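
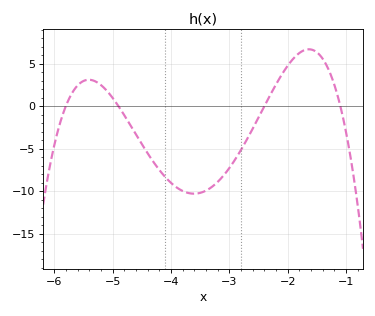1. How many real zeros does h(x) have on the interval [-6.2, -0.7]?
4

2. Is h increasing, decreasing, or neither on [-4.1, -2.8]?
neither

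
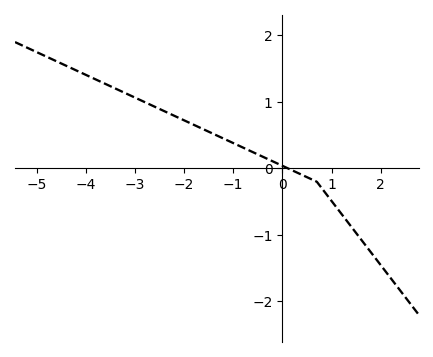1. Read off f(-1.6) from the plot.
0.6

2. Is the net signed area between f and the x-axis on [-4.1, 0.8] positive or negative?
positive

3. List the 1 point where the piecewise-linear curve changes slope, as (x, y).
(0.7, -0.2)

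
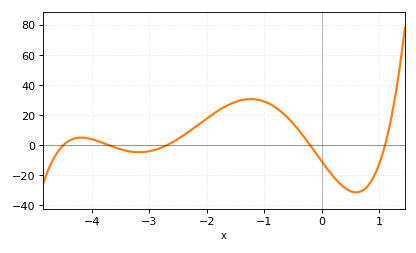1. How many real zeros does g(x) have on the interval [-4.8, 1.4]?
5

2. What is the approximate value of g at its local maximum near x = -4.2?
5.16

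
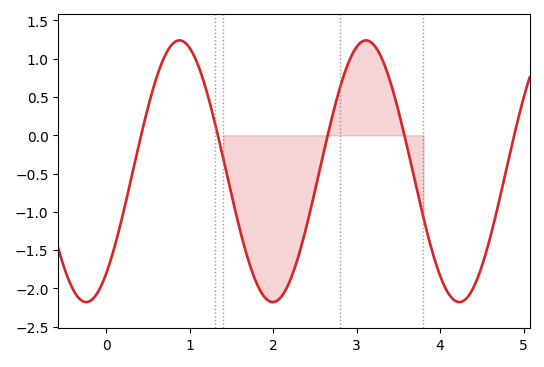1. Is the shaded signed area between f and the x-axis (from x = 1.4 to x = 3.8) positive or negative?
negative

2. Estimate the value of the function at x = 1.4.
-0.301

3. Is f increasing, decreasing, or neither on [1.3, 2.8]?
neither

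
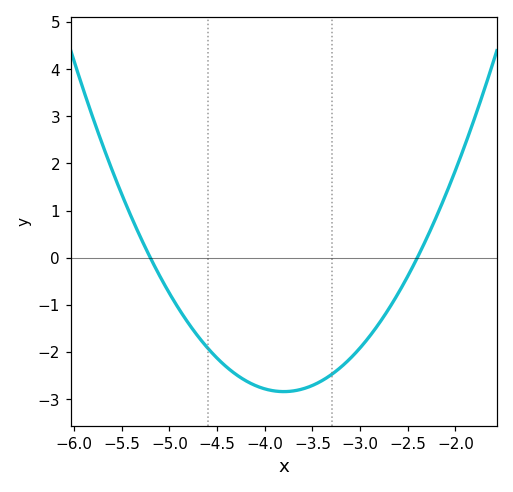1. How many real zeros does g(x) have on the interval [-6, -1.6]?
2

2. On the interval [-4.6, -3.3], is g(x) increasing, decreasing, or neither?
neither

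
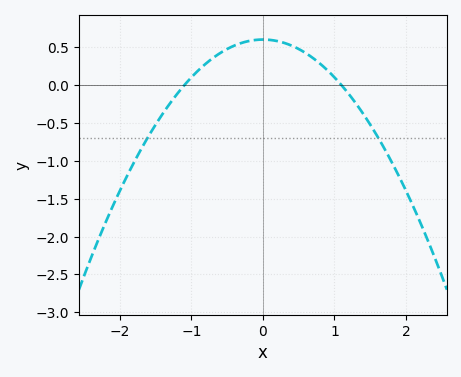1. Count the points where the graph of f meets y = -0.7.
2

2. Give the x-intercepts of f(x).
-1.1, 1.1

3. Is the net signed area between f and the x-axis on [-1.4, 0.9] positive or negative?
positive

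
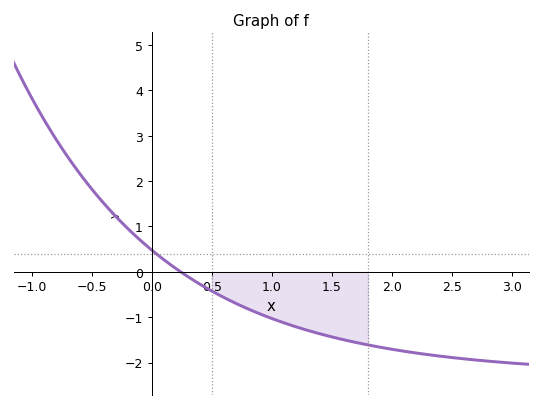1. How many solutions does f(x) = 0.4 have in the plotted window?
1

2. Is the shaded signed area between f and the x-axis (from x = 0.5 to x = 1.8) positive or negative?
negative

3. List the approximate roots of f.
0.241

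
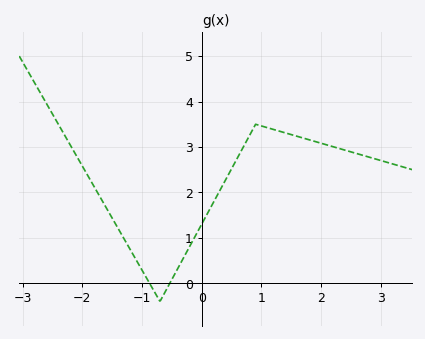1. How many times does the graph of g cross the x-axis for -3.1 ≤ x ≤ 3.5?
2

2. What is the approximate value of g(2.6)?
2.85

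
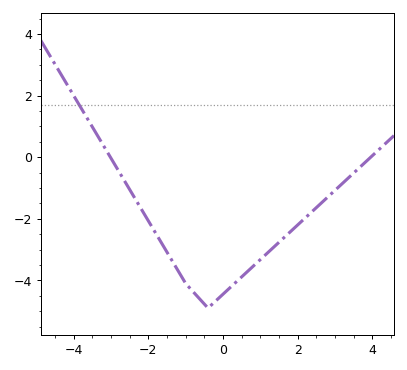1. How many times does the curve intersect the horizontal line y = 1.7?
1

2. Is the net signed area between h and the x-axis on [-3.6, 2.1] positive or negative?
negative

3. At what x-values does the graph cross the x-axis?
-3, 4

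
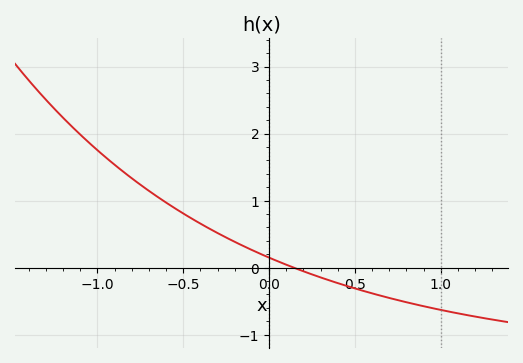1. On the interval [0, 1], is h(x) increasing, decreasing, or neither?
decreasing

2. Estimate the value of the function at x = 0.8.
-0.5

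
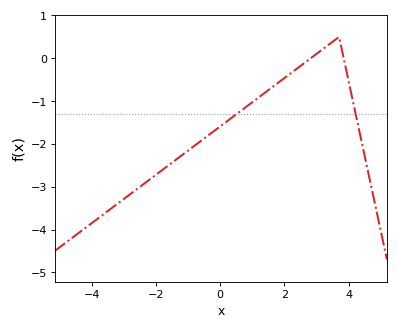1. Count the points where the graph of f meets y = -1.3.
2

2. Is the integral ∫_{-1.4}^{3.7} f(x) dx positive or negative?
negative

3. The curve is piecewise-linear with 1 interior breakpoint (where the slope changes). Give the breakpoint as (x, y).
(3.7, 0.5)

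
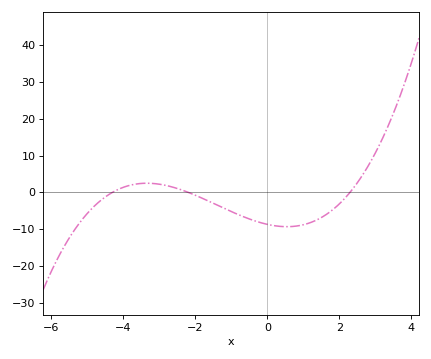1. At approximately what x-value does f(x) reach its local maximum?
-3.4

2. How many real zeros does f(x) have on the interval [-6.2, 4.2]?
3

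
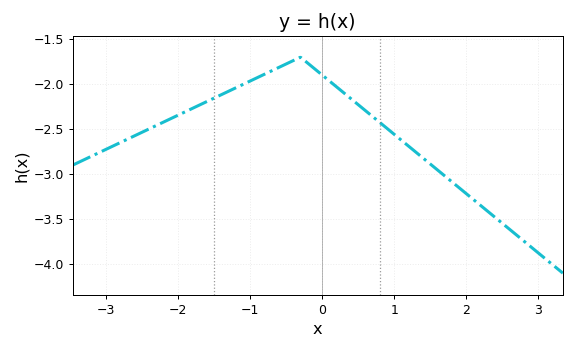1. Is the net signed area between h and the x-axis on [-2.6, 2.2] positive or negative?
negative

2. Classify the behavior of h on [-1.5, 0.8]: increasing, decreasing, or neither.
neither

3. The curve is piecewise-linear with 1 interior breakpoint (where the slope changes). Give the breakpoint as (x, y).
(-0.3, -1.7)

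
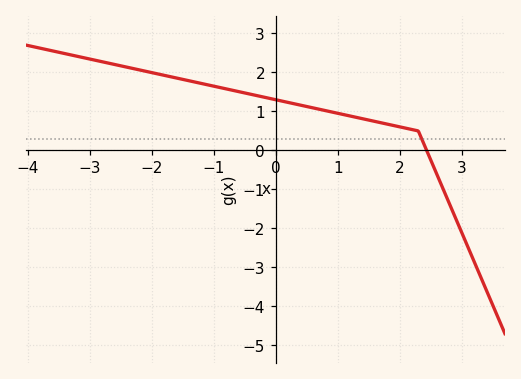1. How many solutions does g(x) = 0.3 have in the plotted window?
1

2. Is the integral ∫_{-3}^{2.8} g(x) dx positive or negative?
positive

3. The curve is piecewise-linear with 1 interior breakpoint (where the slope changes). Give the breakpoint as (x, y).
(2.3, 0.5)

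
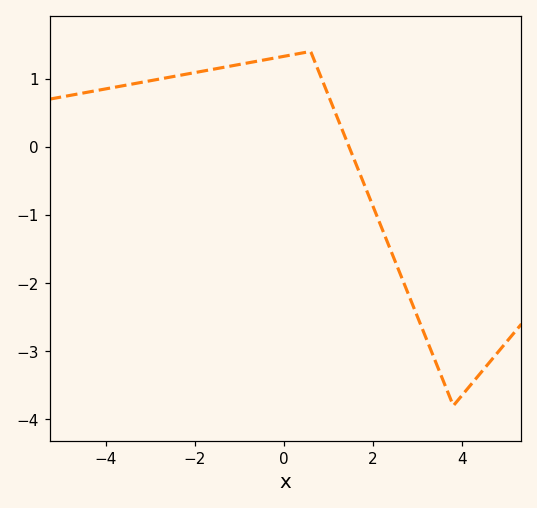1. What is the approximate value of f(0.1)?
1.3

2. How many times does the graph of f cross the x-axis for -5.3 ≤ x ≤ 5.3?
1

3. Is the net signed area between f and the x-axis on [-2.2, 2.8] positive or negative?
positive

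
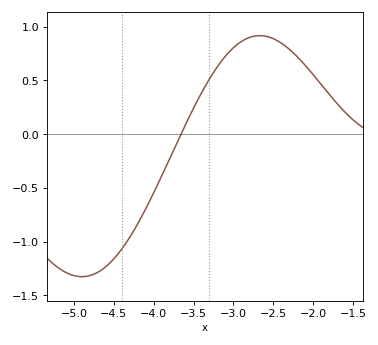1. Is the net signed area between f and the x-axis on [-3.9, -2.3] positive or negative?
positive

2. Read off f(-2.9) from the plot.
0.861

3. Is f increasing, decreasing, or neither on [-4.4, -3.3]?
increasing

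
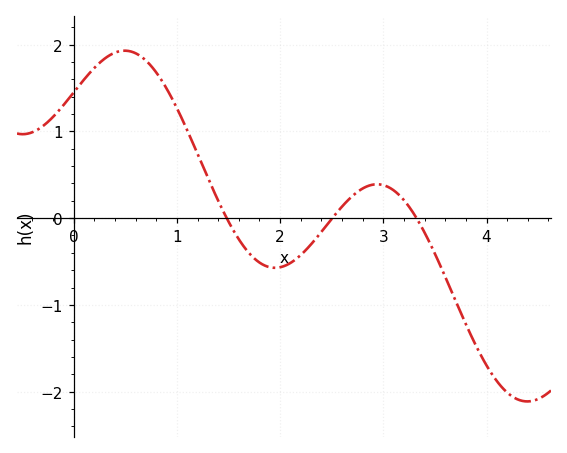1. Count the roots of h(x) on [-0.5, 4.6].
3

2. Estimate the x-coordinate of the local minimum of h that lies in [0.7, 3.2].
1.9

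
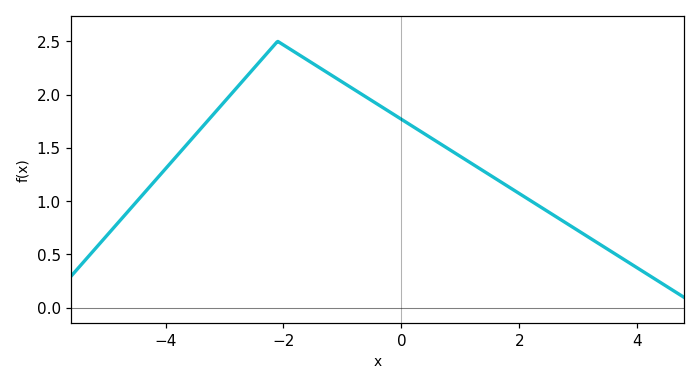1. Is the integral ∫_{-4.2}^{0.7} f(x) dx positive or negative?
positive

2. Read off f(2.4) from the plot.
0.95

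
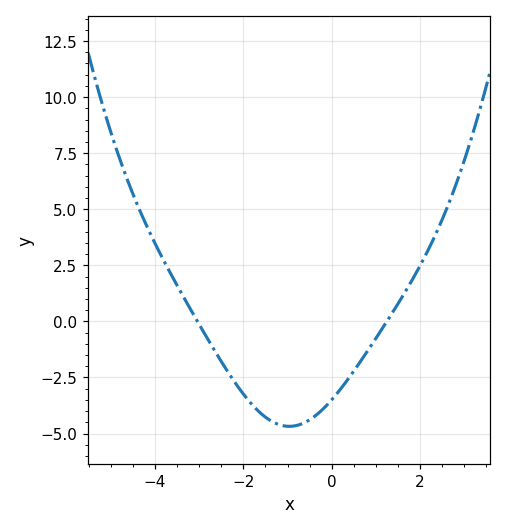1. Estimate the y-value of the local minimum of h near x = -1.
-4.6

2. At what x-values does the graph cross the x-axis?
-3, 1.2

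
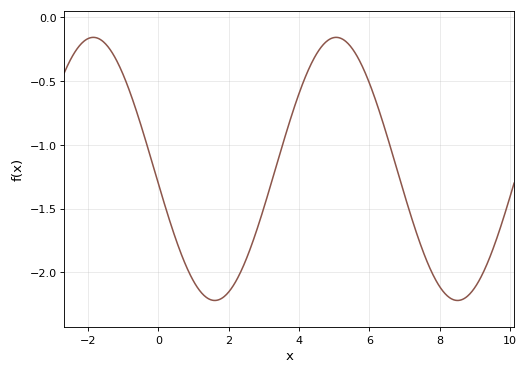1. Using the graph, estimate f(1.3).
-2.2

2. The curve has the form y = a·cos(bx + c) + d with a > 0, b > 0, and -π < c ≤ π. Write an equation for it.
y = 1.03cos(0.91x + 1.7) - 1.19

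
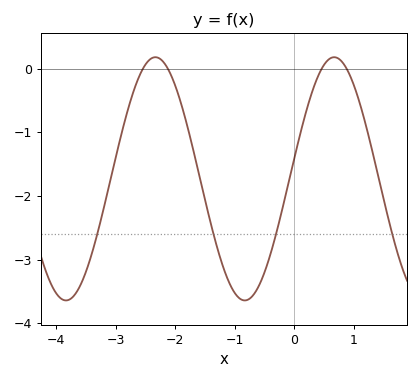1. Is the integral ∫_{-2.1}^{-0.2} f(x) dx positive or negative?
negative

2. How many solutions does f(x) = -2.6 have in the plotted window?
4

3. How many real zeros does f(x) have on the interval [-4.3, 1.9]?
4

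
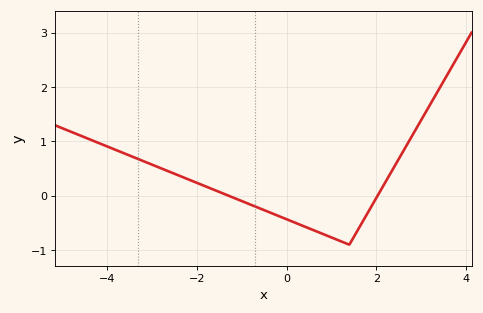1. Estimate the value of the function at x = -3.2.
0.64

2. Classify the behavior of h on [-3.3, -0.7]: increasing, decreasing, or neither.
decreasing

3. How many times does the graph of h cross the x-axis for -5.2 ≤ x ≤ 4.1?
2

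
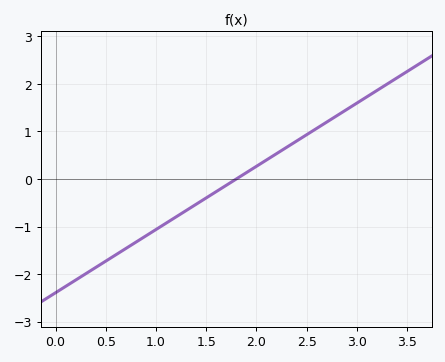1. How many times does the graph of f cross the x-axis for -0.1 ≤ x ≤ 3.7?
1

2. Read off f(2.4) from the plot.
0.8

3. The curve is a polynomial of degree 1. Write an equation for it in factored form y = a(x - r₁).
y = 1.33(x - 1.8)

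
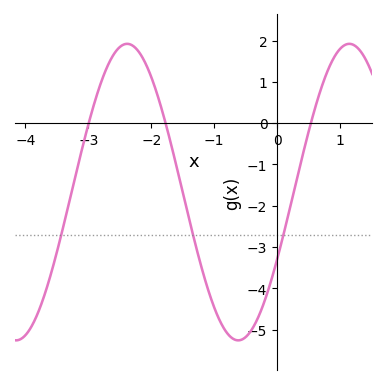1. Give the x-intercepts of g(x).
-3, -1.8, 0.5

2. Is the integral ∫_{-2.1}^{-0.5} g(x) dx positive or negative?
negative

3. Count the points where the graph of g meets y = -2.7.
3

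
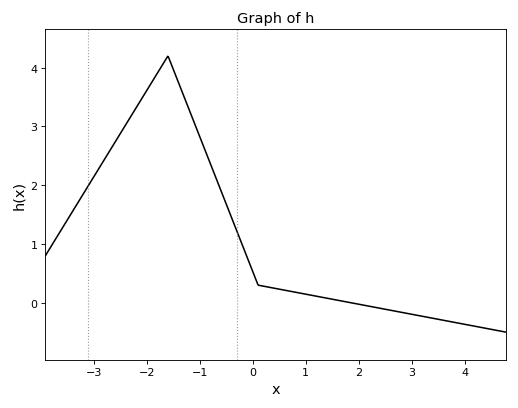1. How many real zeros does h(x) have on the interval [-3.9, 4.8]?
1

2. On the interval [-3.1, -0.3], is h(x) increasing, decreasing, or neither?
neither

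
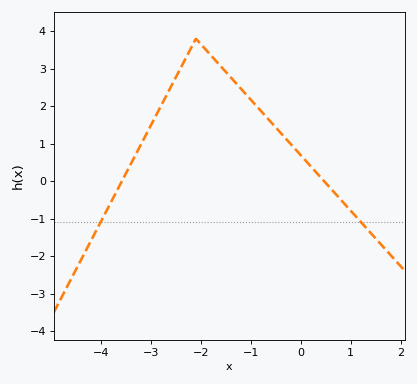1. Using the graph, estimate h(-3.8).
-0.6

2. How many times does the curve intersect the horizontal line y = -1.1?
2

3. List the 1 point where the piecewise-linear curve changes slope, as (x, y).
(-2.1, 3.8)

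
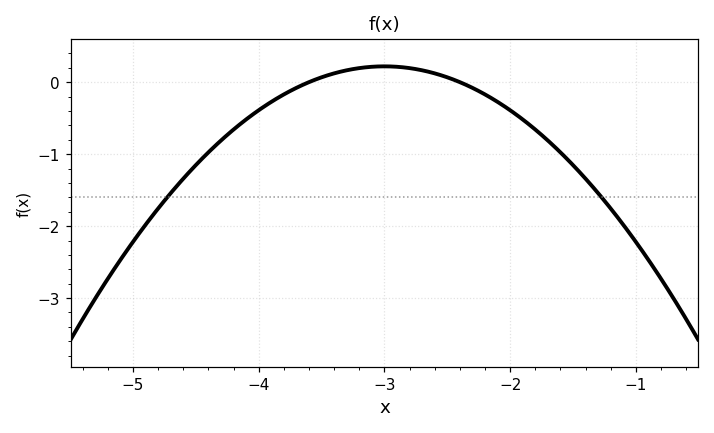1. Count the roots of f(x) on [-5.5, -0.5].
2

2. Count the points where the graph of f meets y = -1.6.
2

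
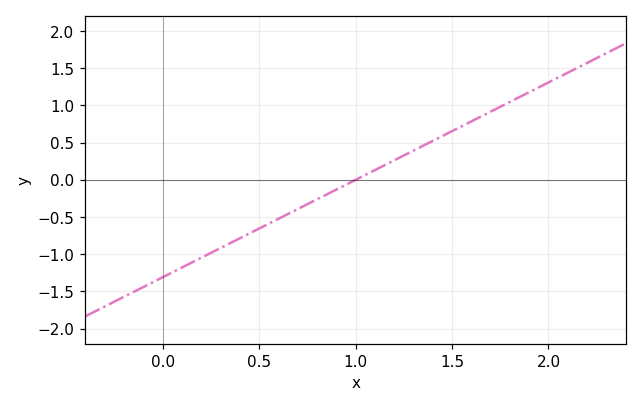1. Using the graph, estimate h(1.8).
1.05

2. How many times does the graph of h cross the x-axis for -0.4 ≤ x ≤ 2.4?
1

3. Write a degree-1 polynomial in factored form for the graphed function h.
y = 1.31(x - 1)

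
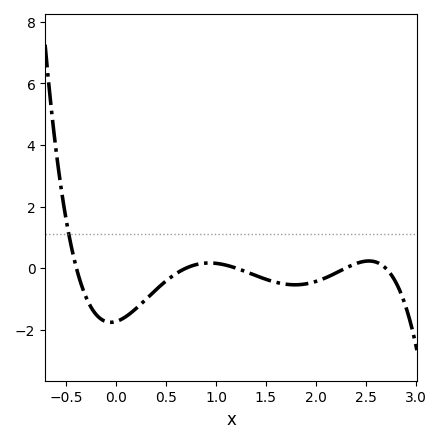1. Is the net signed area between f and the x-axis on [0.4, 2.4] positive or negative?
negative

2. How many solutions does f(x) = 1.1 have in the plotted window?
1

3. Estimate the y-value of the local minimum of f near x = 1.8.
-0.543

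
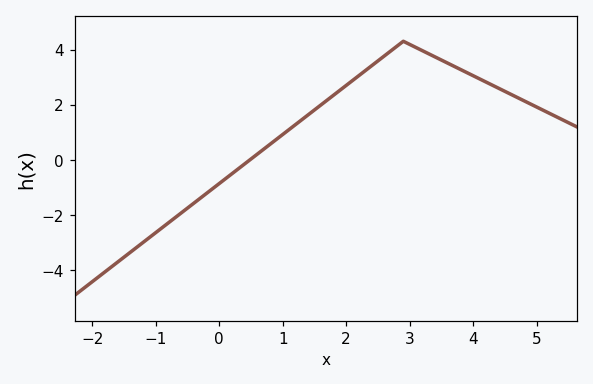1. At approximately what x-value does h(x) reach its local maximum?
2.9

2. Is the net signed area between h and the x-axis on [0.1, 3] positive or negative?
positive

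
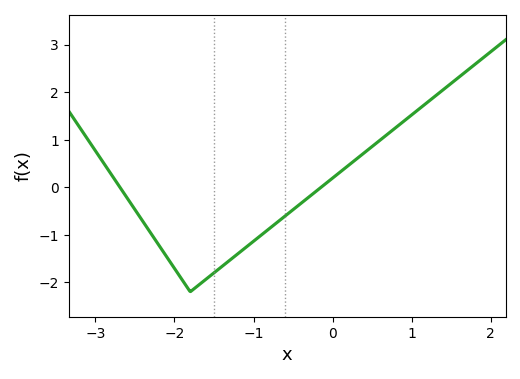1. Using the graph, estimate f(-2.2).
-1.21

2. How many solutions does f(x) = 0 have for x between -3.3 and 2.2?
2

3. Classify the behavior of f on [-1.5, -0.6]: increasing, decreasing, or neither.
increasing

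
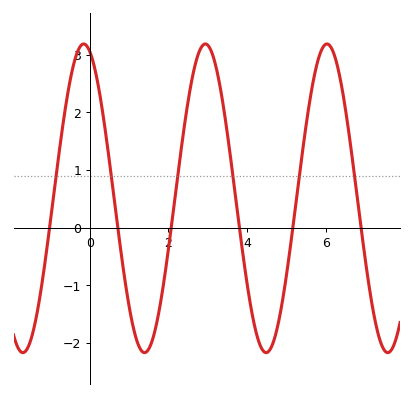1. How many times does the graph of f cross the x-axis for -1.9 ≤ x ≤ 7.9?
6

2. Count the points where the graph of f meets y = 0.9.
6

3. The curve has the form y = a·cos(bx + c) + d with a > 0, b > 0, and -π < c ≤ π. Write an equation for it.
y = 2.68cos(2.03x + 0.32) + 0.51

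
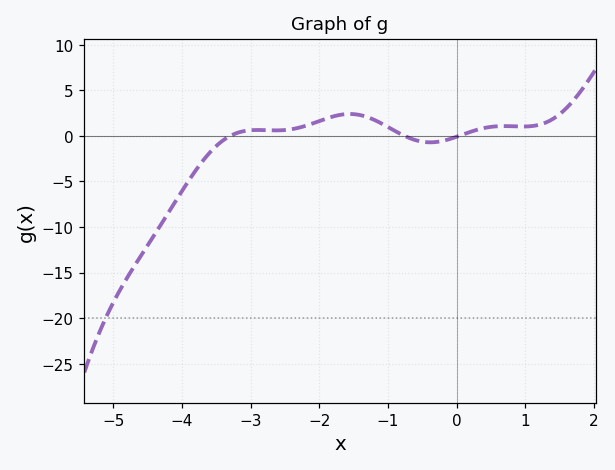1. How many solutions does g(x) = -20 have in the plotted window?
1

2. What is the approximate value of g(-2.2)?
1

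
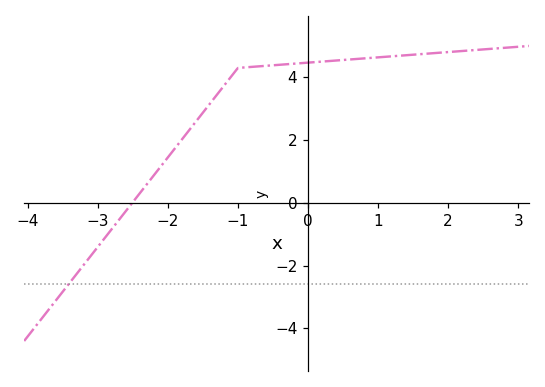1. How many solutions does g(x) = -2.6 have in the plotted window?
1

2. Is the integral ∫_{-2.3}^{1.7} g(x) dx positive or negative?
positive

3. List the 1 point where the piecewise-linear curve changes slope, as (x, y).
(-1, 4.3)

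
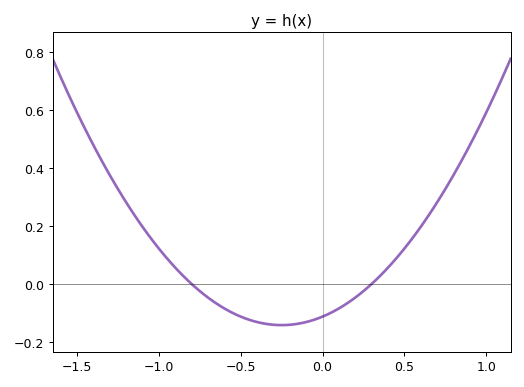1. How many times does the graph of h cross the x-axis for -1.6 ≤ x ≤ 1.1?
2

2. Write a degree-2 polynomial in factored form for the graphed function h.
y = 0.47(x + 0.8)(x - 0.3)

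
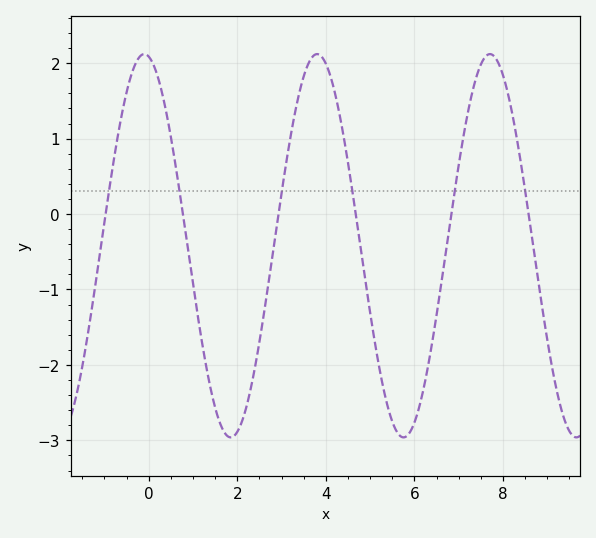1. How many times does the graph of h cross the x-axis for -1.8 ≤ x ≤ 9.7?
6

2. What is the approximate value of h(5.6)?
-2.88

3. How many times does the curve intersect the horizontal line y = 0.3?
6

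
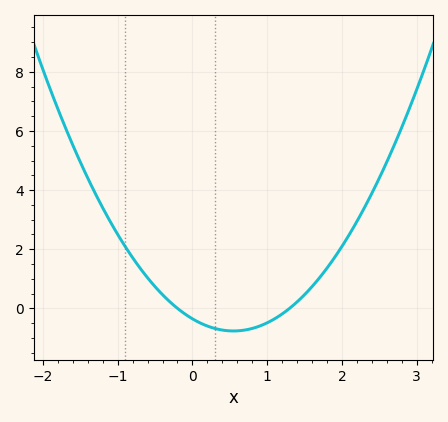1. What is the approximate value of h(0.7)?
-0.8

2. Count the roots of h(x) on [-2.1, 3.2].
2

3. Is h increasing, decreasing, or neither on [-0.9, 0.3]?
decreasing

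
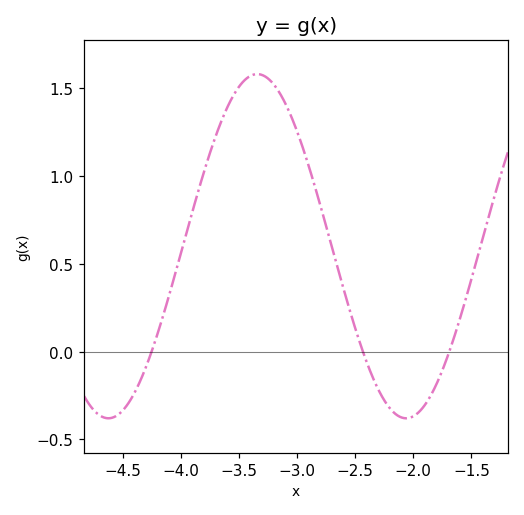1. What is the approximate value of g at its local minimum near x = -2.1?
-0.38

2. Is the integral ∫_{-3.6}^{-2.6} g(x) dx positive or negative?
positive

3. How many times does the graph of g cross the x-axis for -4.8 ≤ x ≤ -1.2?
3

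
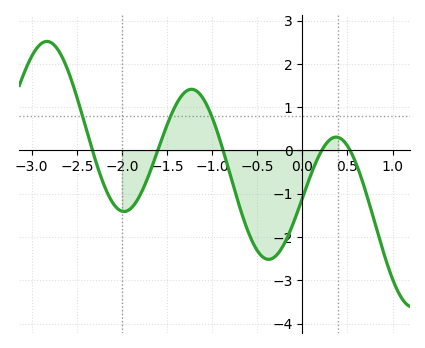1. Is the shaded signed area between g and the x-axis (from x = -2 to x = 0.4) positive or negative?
negative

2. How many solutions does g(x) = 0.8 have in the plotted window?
3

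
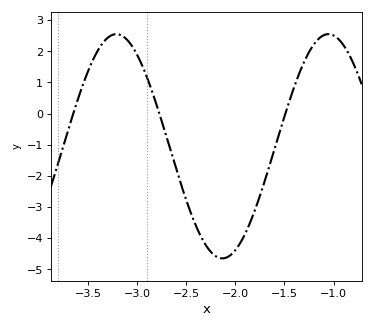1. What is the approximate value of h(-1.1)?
2.5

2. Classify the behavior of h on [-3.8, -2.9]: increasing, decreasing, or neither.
neither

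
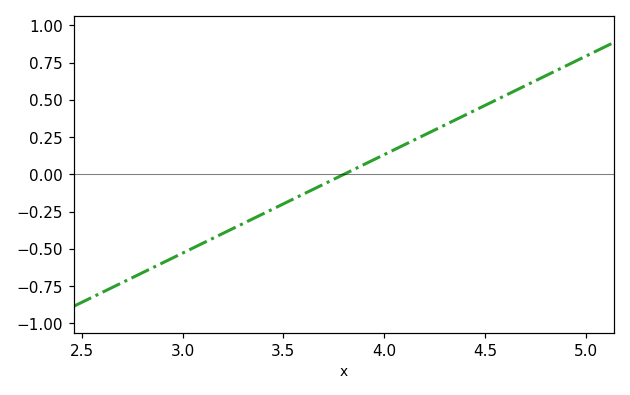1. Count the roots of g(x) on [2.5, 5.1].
1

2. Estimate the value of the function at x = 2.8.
-0.65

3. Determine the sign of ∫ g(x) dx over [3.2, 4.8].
positive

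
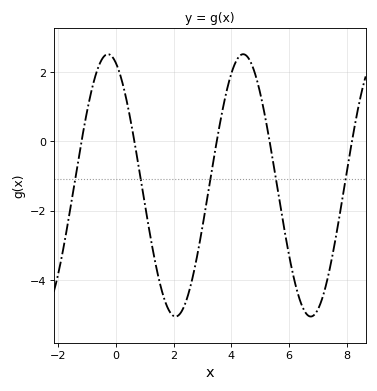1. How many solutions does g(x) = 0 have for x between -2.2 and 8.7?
5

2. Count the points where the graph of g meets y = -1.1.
5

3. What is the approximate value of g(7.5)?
-3.4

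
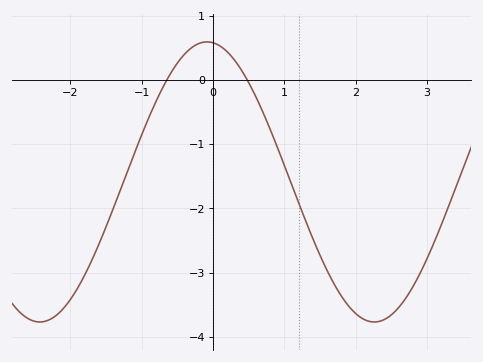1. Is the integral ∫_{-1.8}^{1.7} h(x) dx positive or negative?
negative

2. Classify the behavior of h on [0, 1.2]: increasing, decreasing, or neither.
decreasing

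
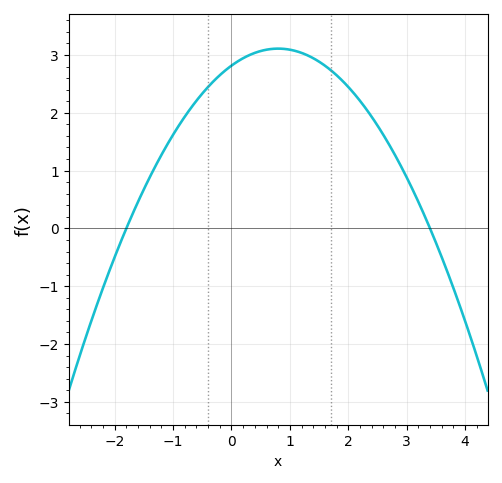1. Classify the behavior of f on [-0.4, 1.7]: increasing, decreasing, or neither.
neither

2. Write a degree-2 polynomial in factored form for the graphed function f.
y = -0.46(x + 1.8)(x - 3.4)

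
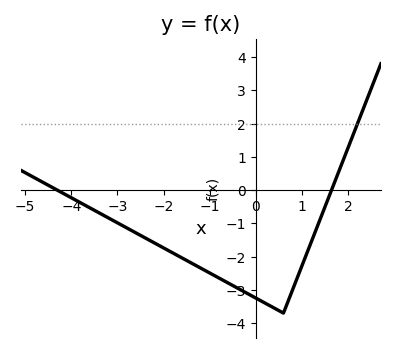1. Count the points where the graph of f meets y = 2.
1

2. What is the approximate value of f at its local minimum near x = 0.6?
-3.7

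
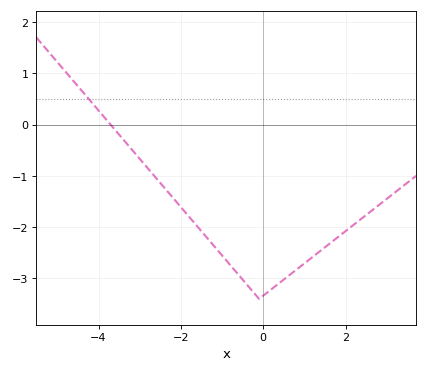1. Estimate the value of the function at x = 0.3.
-3.1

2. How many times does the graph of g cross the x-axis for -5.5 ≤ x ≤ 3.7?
1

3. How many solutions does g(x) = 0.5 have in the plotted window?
1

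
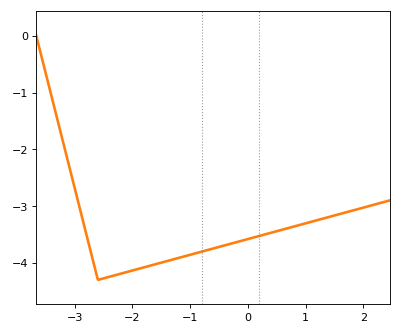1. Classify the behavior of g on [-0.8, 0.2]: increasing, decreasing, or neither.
increasing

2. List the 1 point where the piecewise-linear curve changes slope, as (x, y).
(-2.6, -4.3)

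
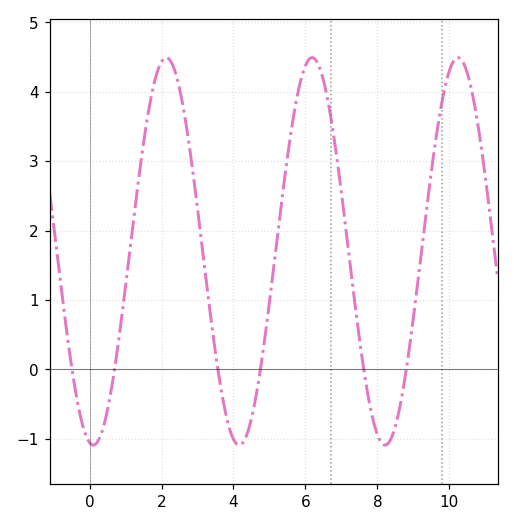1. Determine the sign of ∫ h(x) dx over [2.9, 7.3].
positive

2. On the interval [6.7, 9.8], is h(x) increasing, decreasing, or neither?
neither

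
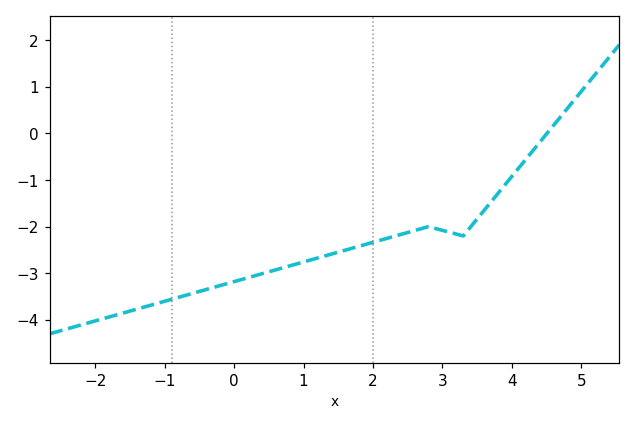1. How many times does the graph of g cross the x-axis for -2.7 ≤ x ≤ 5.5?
1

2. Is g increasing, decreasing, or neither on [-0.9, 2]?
increasing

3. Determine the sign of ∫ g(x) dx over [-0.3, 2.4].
negative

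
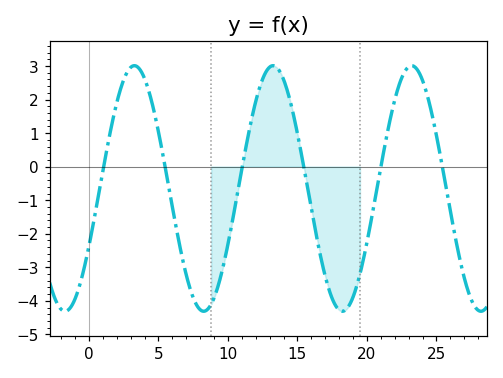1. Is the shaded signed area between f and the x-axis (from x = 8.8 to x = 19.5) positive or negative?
negative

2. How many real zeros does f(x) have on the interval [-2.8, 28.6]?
6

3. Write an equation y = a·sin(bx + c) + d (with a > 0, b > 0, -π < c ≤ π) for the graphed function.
y = 3.66sin(0.63x - 0.49) - 0.65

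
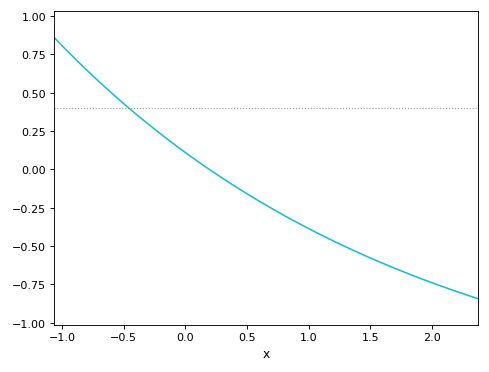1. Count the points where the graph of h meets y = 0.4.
1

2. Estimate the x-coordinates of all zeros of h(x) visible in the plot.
0.194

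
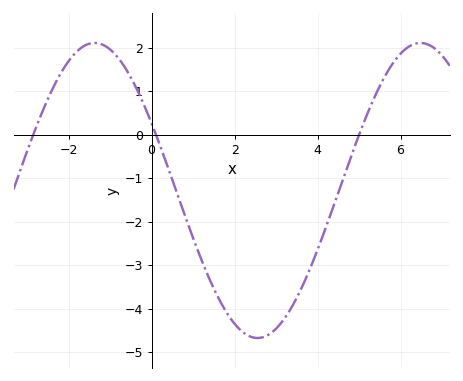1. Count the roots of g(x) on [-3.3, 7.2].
3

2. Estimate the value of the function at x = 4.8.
-0.5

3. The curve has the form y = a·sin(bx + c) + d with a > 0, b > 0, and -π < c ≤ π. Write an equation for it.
y = 3.39sin(0.8x + 2.7) - 1.28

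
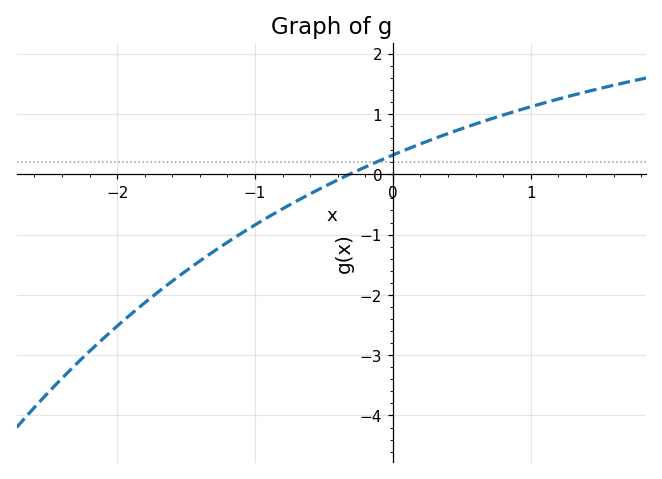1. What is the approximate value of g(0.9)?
1.1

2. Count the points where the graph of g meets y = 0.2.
1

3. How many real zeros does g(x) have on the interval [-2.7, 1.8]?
1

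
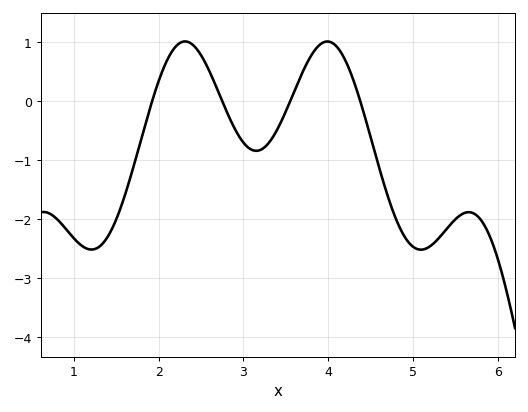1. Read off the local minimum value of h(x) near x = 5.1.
-2.5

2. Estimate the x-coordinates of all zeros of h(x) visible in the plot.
1.9, 2.8, 3.6, 4.4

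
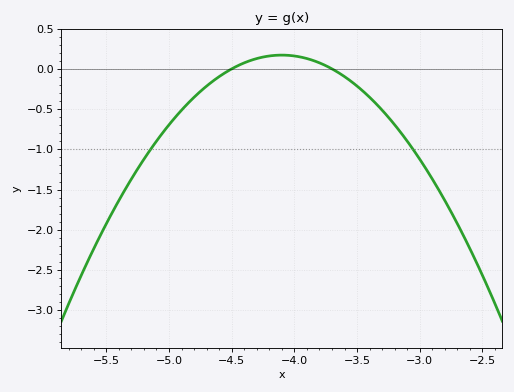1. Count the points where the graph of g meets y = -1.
2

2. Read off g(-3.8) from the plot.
0.075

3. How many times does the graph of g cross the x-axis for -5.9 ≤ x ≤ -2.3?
2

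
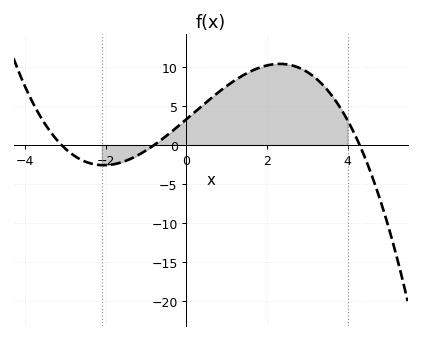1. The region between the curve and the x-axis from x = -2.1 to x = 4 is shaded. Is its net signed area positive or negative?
positive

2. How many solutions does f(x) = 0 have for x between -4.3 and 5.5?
3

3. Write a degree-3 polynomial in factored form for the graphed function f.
y = -0.31(x + 3.1)(x + 0.8)(x - 4.3)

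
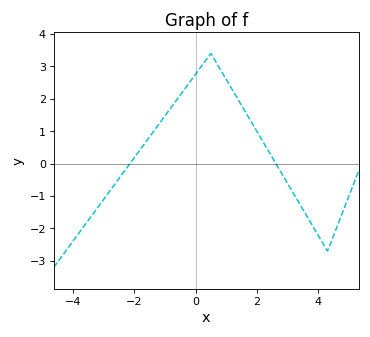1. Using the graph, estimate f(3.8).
-1.9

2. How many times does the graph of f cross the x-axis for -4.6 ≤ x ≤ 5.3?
2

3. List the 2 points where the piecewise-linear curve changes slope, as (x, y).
(0.5, 3.4); (4.3, -2.7)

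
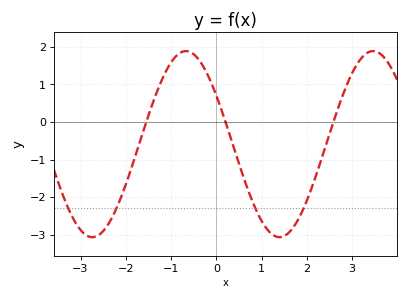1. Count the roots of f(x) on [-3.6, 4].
3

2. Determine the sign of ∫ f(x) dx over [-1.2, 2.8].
negative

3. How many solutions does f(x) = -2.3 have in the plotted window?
4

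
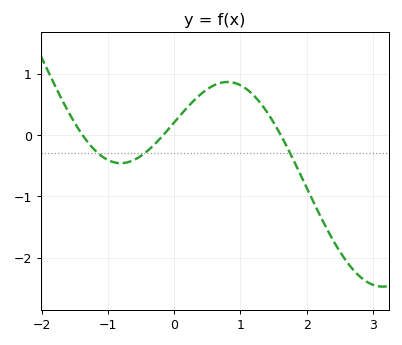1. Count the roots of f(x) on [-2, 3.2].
3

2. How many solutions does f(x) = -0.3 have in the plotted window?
3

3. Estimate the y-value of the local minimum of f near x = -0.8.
-0.5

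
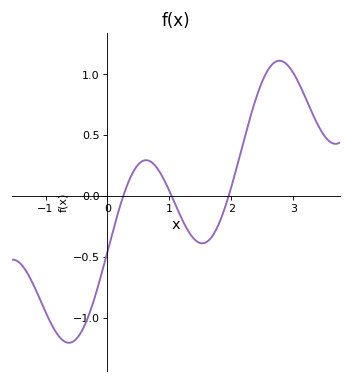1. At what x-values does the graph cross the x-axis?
0.3, 1, 2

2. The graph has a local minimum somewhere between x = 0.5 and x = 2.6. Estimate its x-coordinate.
1.5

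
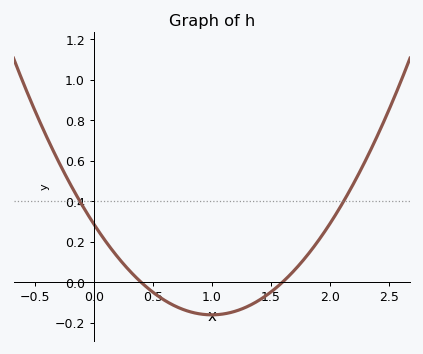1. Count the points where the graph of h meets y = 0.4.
2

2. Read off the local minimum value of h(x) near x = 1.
-0.16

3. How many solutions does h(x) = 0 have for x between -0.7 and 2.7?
2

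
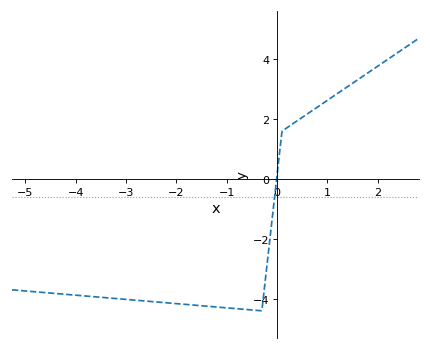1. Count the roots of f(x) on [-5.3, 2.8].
1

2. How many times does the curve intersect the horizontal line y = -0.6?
1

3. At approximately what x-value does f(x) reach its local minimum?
-0.4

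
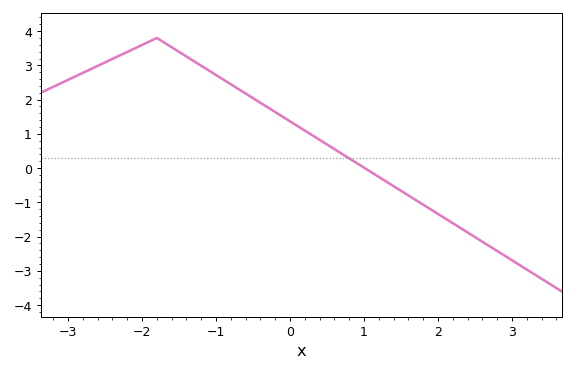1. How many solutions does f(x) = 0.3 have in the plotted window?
1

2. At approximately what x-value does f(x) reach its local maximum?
-1.8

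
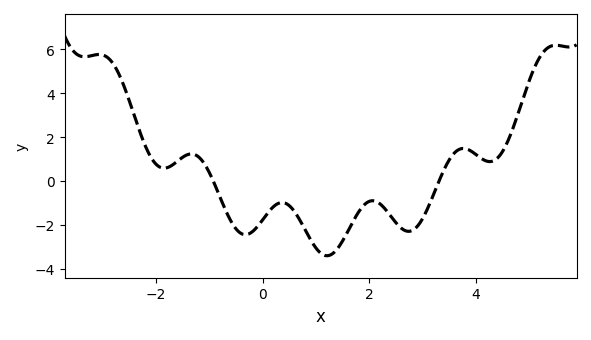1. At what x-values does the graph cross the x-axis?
-0.929, 3.31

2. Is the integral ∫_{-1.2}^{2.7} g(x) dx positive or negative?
negative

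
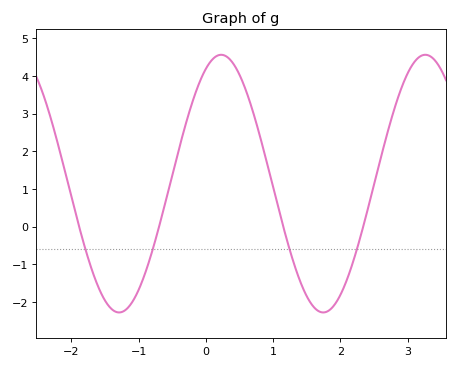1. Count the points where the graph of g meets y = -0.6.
4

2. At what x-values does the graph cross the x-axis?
-1.9, -0.7, 1.2, 2.3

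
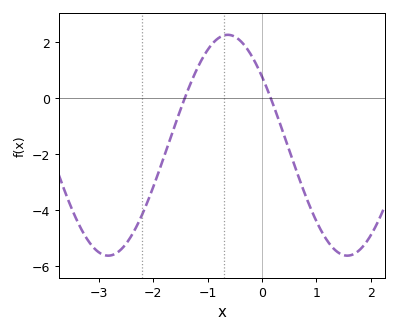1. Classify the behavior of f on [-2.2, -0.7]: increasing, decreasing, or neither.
increasing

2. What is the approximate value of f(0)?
0.759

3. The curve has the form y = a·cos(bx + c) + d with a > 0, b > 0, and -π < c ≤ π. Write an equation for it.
y = 3.94cos(1.43x + 0.9) - 1.69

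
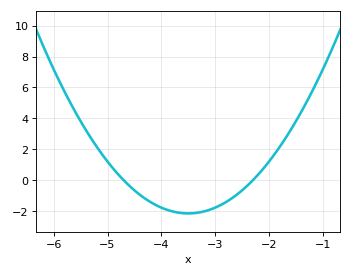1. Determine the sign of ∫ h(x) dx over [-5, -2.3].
negative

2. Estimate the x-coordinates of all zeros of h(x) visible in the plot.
-4.7, -2.3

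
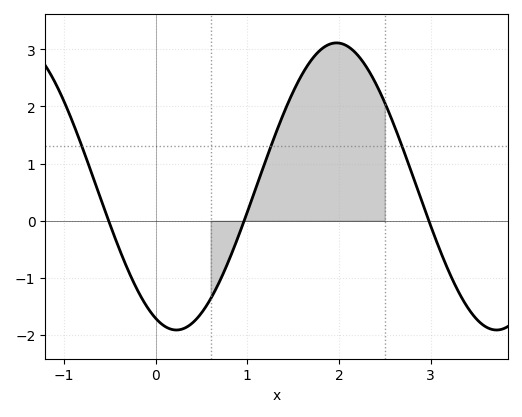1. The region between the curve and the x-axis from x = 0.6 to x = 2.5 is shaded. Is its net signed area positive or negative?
positive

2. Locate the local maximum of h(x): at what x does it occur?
2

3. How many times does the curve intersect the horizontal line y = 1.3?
3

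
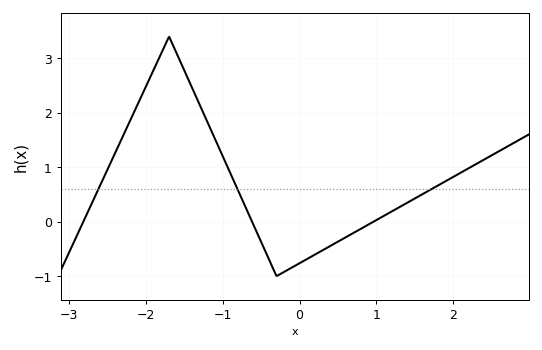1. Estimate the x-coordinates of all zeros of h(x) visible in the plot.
-2.82, -0.618, 0.964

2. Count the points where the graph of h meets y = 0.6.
3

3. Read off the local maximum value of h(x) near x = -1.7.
3.4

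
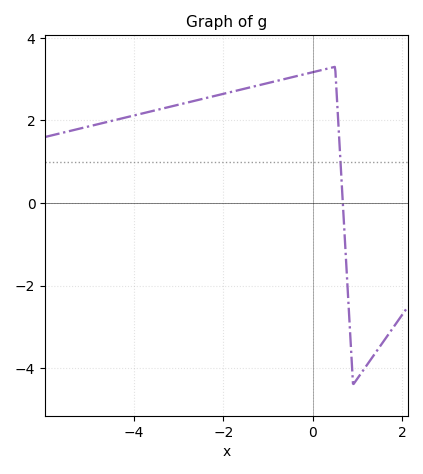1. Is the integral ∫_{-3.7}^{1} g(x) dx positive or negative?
positive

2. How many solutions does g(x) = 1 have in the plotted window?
1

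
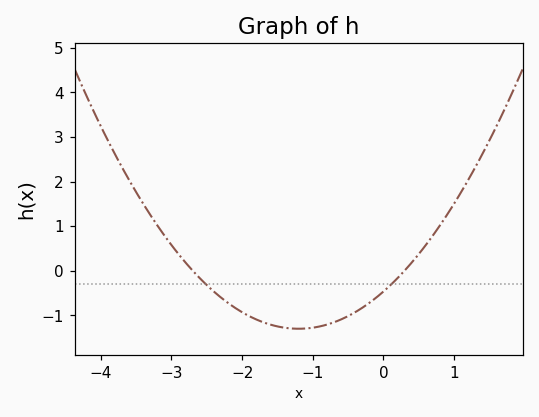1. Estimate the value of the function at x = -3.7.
2.32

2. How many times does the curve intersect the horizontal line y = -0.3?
2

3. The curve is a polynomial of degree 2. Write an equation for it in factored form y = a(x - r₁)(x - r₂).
y = 0.58(x + 2.7)(x - 0.3)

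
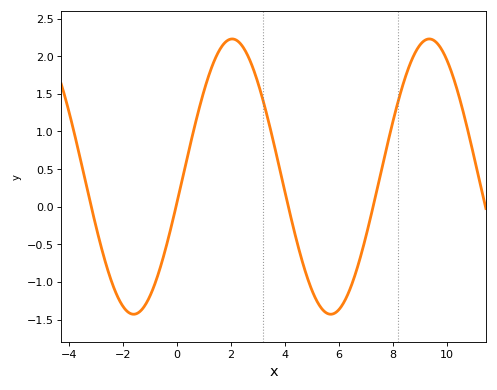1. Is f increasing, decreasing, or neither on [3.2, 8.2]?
neither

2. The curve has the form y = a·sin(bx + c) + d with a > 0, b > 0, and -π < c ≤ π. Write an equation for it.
y = 1.83sin(0.86x - 0.19) + 0.4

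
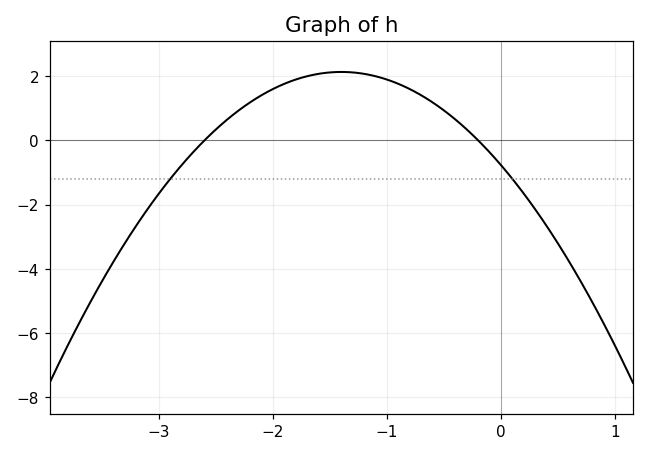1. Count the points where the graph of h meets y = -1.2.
2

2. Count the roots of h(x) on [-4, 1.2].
2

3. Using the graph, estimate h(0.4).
-2.6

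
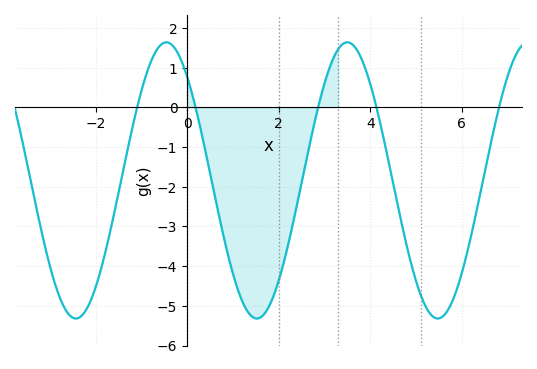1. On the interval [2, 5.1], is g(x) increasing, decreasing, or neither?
neither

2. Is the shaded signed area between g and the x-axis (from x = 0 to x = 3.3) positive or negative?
negative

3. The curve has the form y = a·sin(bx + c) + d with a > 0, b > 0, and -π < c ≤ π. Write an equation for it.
y = 3.48sin(1.59x + 2.29) - 1.84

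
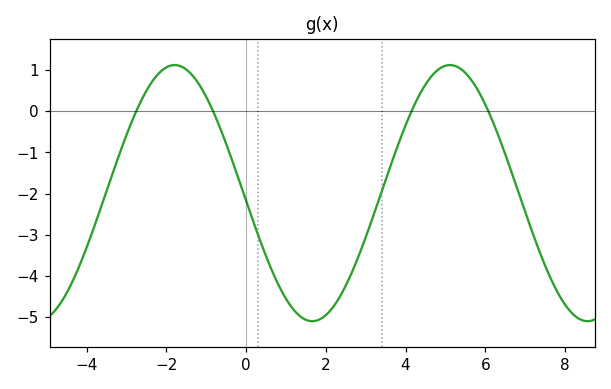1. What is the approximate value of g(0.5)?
-3.52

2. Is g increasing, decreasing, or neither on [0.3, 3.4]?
neither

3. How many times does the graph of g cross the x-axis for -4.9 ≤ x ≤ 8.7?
4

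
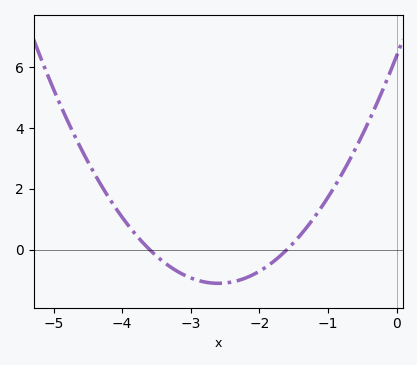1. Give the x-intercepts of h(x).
-3.6, -1.6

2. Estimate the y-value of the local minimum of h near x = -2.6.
-1.2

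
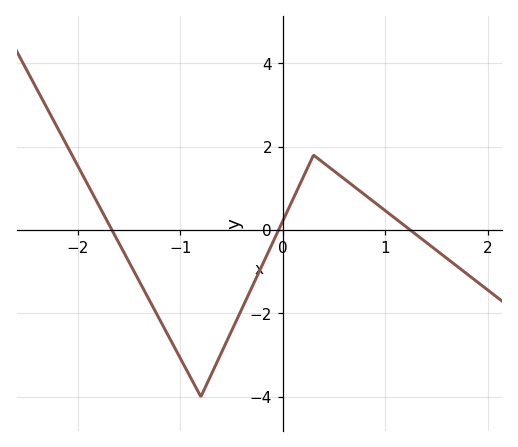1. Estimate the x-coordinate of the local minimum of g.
-0.799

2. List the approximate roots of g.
-1.67, -0.041, 1.25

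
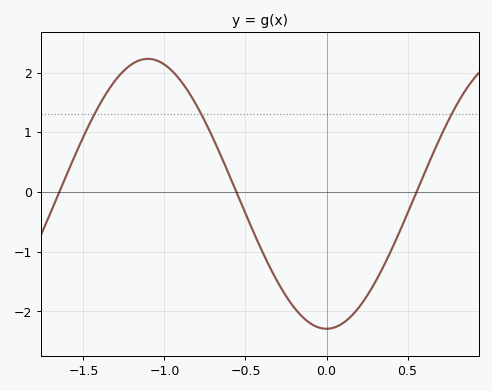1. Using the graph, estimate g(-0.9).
1.9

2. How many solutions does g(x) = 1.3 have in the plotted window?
3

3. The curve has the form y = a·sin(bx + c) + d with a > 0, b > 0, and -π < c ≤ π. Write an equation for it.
y = 2.26sin(2.9x - 1.6) - 0.03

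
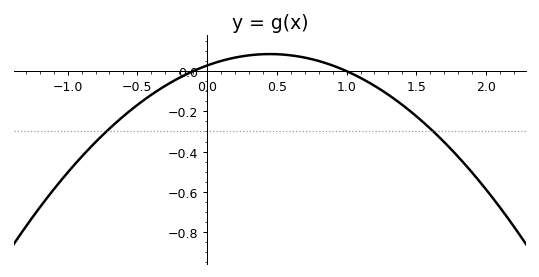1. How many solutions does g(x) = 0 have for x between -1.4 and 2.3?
2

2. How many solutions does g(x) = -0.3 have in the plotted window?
2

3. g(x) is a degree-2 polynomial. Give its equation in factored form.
y = -0.28(x + 0.1)(x - 1)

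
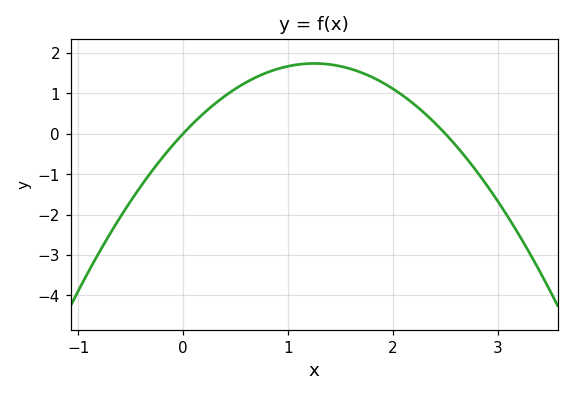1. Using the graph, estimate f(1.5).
1.67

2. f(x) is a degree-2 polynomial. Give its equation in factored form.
y = -1.11(x - 0)(x - 2.5)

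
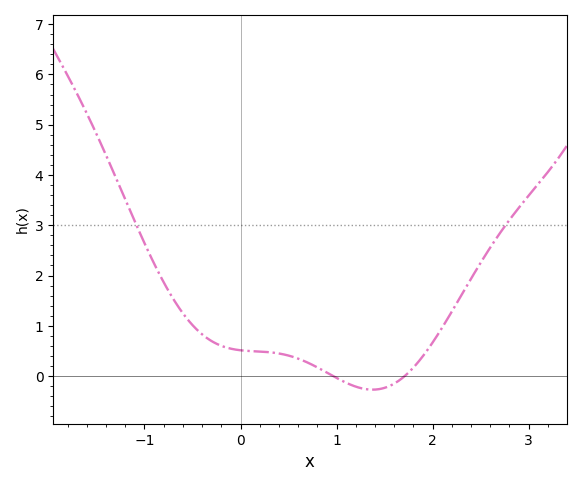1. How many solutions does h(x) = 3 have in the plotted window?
2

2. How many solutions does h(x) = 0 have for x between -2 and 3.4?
2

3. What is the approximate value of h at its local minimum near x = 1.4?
-0.3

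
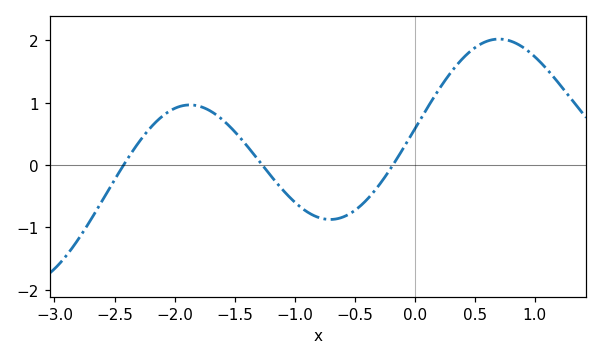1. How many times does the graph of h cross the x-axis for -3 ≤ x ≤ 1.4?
3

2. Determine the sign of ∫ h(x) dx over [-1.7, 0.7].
positive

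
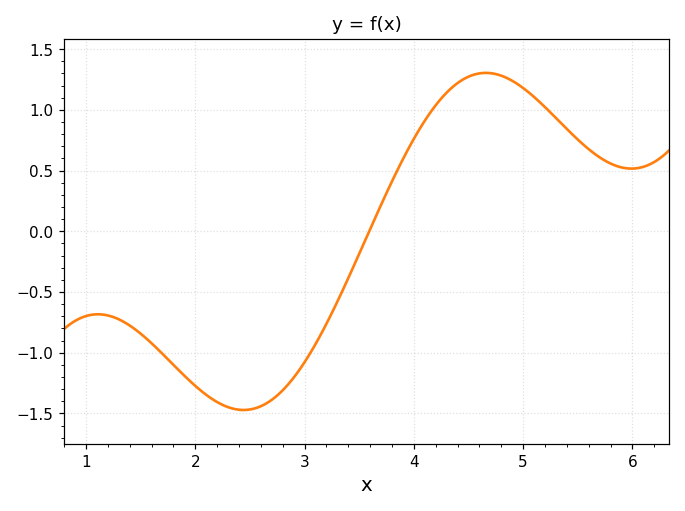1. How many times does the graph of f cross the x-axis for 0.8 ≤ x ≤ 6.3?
1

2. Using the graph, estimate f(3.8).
0.412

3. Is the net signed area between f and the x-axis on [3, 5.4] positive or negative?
positive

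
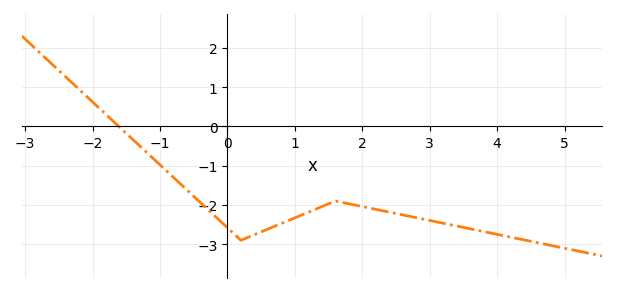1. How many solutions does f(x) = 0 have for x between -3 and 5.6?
1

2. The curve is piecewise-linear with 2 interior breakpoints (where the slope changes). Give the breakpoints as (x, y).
(0.2, -2.9); (1.6, -1.9)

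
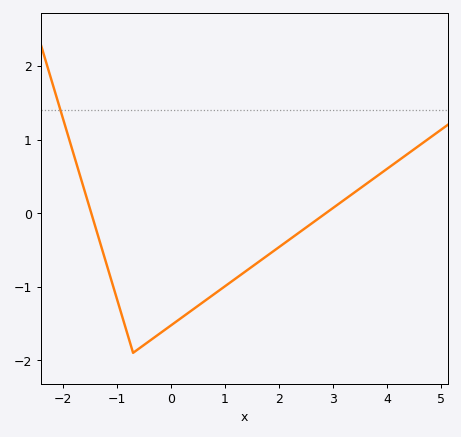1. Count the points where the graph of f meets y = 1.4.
1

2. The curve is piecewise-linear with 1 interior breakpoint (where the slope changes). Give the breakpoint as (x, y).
(-0.7, -1.9)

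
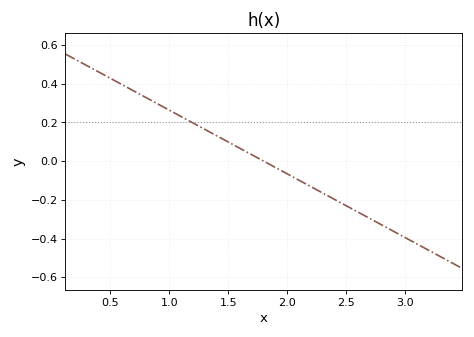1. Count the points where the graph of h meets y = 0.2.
1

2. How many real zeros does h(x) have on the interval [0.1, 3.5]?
1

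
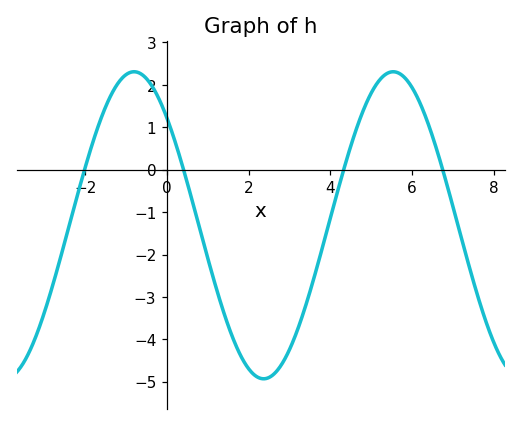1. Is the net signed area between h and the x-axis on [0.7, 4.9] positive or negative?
negative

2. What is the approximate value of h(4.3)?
-0.09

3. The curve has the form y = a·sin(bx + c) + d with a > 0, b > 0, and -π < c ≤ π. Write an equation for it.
y = 3.62sin(0.99x + 2.37) - 1.31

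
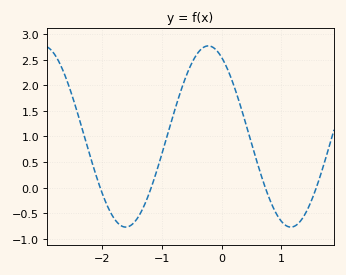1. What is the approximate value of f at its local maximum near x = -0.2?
2.77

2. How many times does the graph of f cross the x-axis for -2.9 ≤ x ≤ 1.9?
4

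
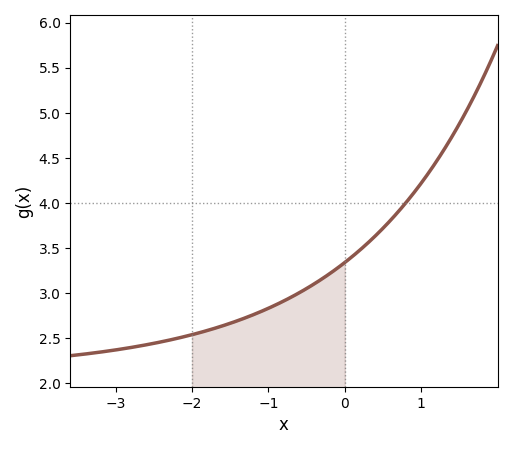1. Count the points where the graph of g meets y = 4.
1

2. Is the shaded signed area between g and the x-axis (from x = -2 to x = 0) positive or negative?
positive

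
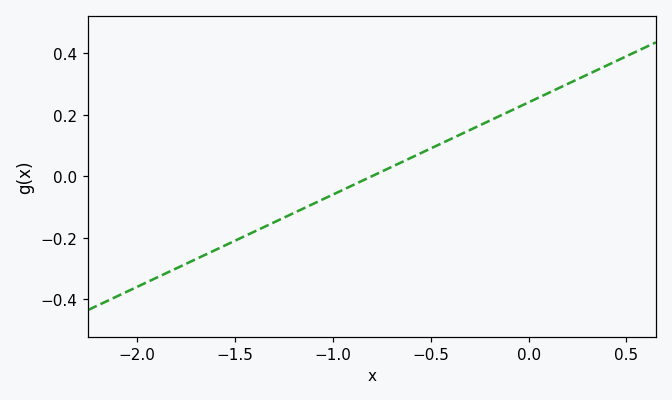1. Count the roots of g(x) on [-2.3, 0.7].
1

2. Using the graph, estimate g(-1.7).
-0.28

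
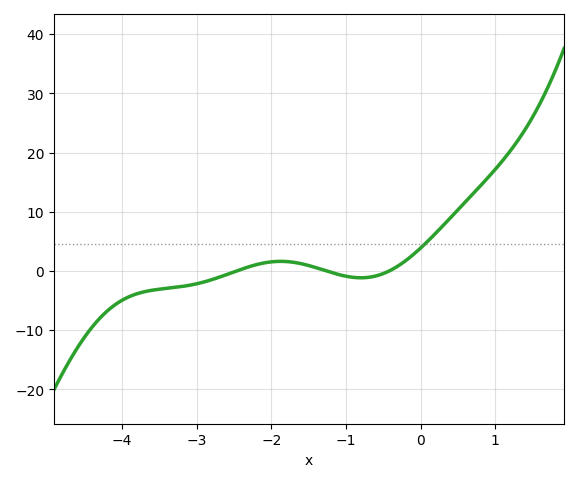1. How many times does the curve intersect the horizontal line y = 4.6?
1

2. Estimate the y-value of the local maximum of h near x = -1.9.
1.63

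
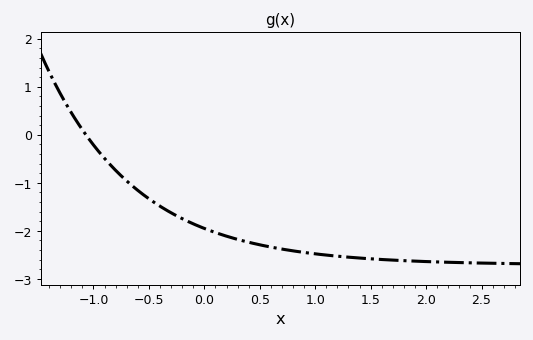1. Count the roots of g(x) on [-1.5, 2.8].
1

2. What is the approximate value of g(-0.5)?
-1.33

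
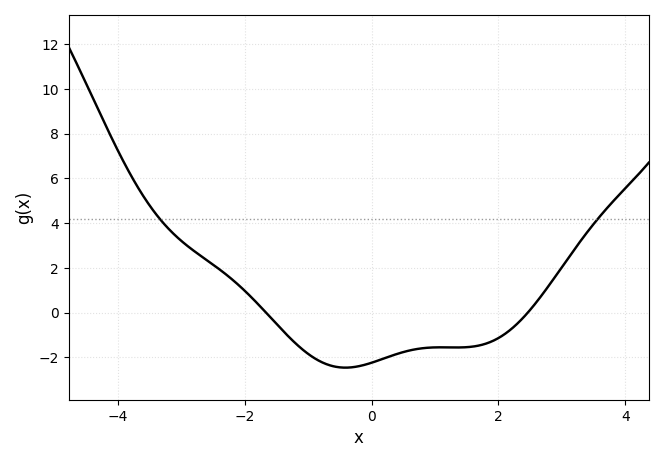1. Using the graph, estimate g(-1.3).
-1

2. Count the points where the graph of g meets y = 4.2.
2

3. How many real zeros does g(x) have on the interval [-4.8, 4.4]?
2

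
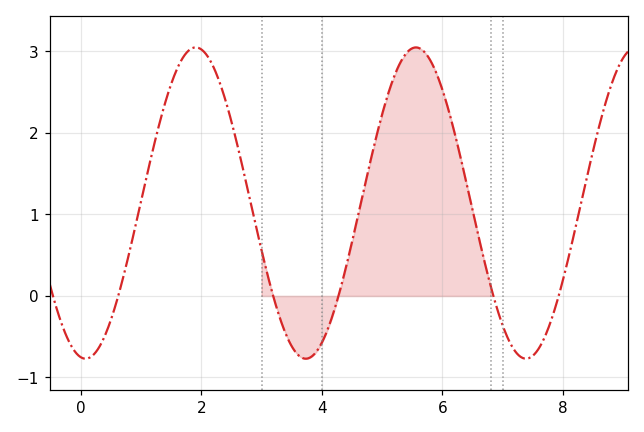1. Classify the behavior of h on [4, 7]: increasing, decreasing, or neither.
neither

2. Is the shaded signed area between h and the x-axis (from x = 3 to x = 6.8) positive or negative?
positive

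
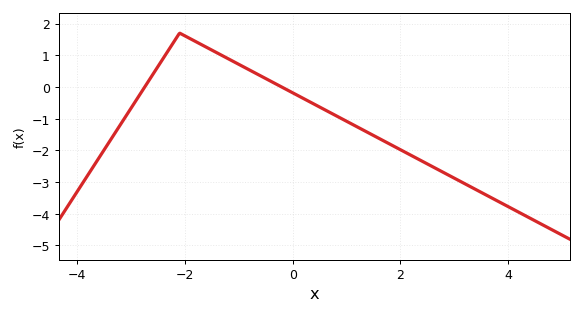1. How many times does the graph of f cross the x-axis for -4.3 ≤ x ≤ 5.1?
2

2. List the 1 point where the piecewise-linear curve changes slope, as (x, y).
(-2.1, 1.7)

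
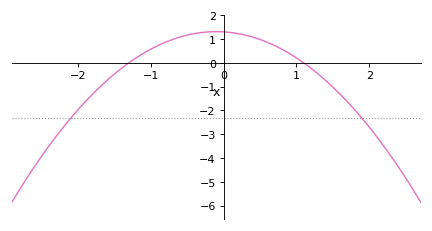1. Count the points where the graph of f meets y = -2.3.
2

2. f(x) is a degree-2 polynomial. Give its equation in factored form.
y = -0.91(x + 1.3)(x - 1.1)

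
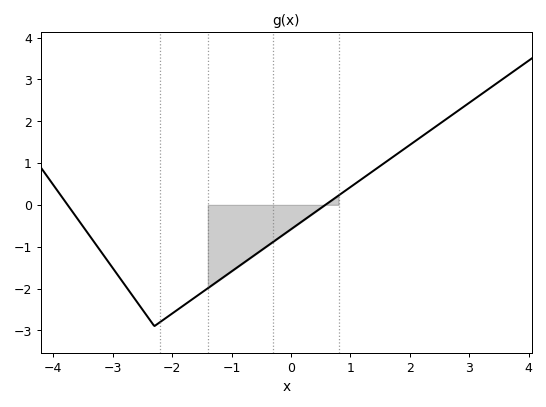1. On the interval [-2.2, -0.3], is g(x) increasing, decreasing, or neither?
increasing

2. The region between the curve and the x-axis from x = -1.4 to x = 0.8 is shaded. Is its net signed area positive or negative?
negative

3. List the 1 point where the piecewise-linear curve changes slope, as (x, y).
(-2.3, -2.9)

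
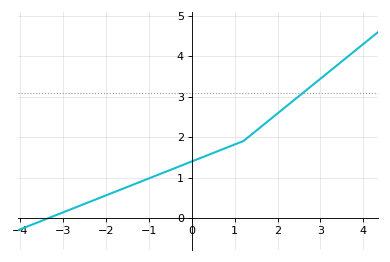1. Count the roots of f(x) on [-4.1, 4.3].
1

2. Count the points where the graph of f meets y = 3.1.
1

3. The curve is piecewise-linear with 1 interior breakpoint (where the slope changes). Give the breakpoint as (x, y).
(1.2, 1.9)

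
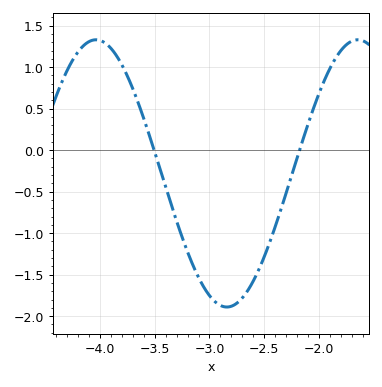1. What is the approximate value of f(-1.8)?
1.2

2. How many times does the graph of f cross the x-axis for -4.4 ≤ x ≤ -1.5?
2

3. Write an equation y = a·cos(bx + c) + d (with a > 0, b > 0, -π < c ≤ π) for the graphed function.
y = 1.61cos(2.6x - 2) - 0.28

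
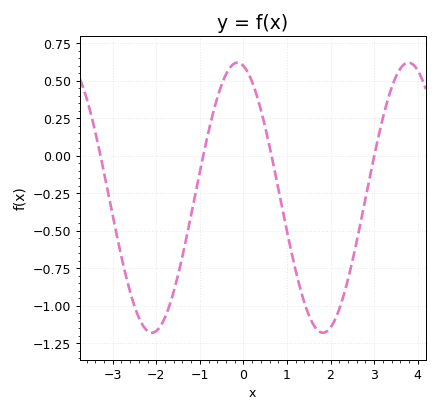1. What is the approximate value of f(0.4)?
0.3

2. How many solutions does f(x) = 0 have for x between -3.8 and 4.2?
4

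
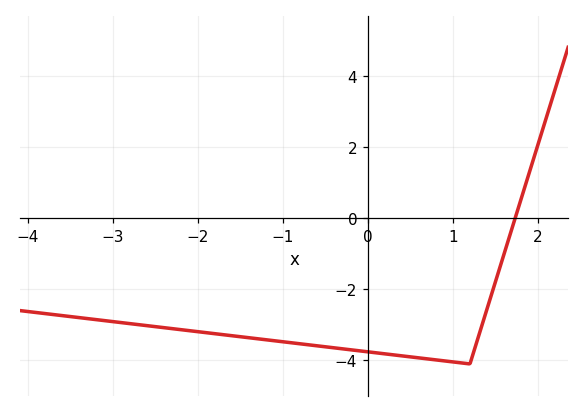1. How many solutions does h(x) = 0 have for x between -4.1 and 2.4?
1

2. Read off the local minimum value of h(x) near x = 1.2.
-4.1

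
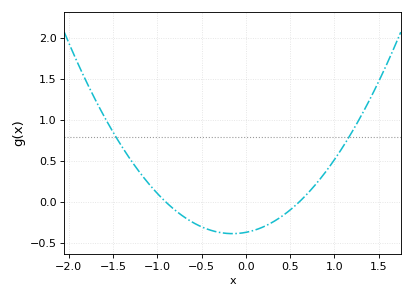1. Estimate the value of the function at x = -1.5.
0.857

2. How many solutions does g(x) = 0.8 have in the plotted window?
2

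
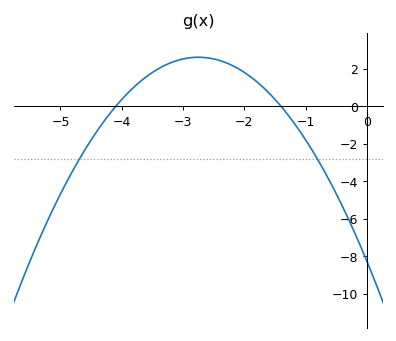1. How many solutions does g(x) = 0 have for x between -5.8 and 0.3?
2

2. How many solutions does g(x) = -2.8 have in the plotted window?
2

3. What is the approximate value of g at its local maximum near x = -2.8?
2.6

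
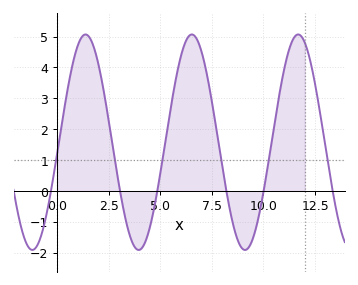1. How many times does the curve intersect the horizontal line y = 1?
6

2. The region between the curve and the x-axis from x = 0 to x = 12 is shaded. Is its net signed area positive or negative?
positive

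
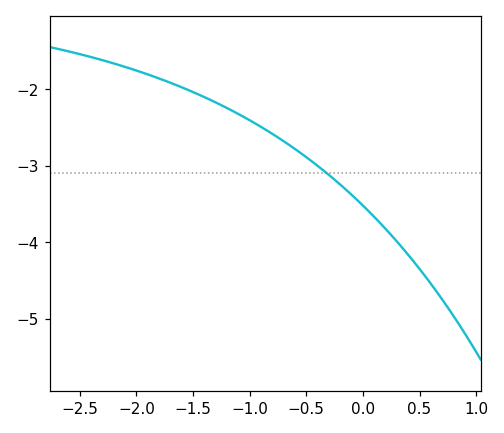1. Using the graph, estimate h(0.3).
-4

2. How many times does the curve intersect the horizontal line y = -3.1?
1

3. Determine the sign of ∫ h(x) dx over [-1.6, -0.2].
negative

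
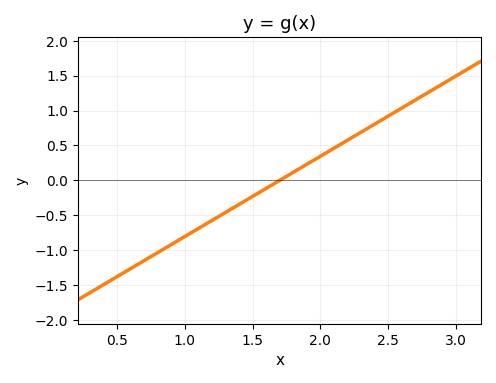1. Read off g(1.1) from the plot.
-0.7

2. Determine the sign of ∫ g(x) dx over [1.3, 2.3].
positive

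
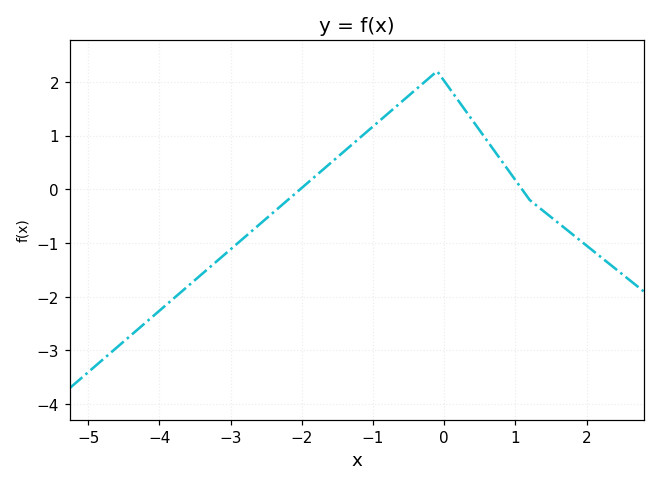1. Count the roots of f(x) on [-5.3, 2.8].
2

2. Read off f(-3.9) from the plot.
-2.15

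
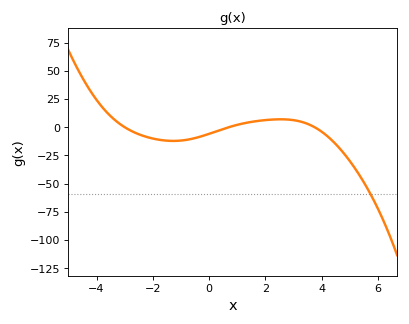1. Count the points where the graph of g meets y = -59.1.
1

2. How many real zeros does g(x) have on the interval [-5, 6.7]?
3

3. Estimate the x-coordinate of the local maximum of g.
2.6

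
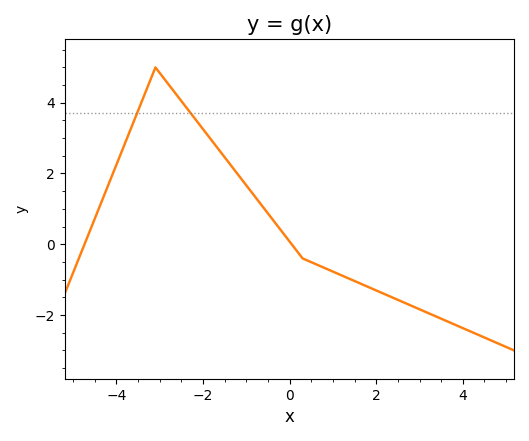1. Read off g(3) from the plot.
-1.84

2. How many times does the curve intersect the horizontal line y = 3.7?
2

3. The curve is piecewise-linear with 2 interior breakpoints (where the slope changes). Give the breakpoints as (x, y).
(-3.1, 5); (0.3, -0.4)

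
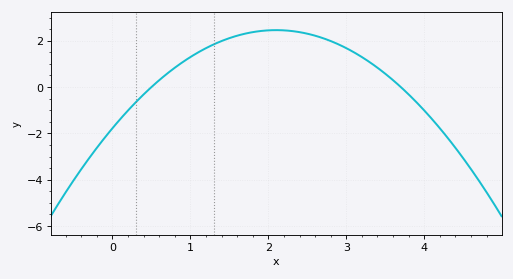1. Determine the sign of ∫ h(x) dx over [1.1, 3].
positive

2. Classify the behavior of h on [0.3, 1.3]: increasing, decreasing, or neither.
increasing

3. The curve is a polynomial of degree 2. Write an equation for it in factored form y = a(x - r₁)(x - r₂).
y = -0.96(x - 0.5)(x - 3.7)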